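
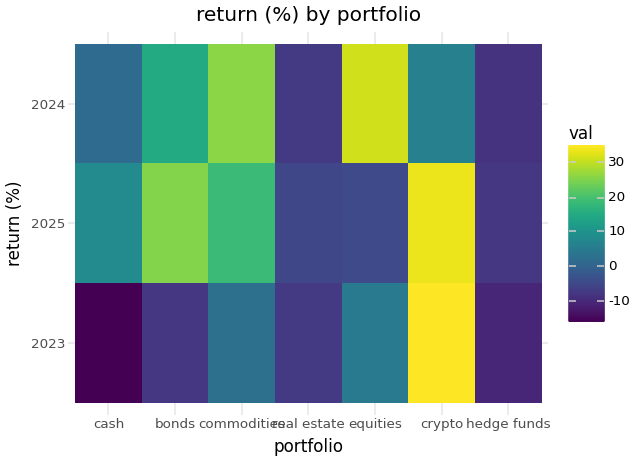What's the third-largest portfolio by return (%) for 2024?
Top 4 for 2024: equities ≈ 30, commodities ≈ 25, bonds ≈ 15, crypto ≈ 5.

bonds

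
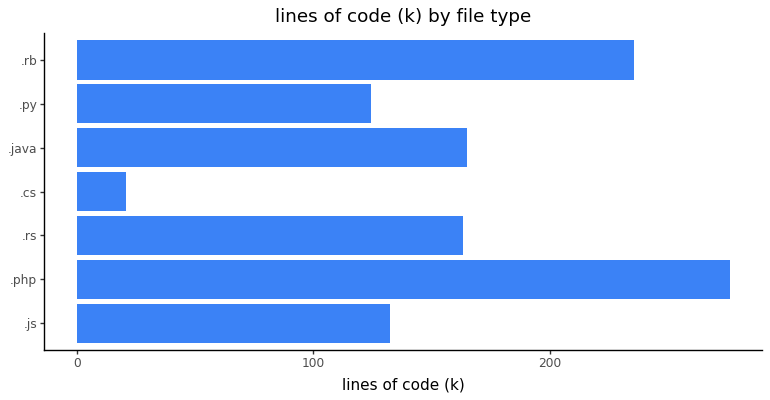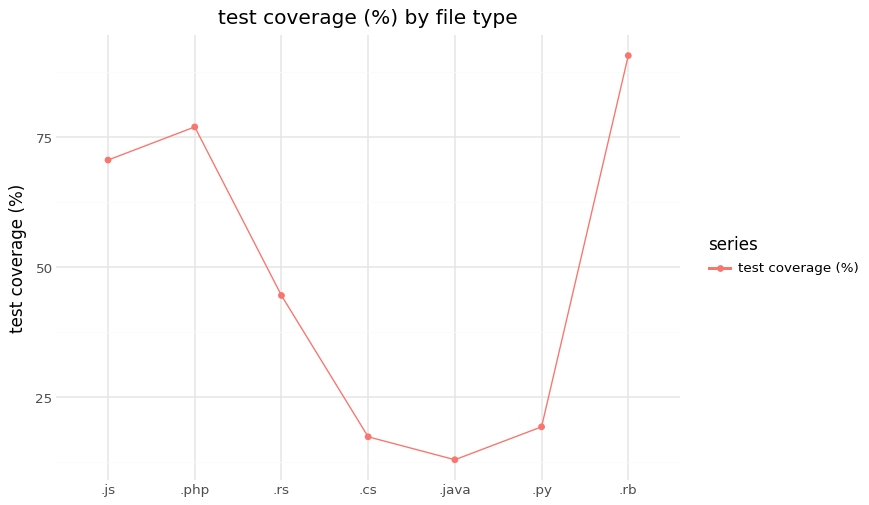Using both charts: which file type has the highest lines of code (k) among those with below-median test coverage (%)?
Chart 2 median test coverage (%) ≈ 40; below-median file types: .cs, .java, .py. Among those, .java has the highest lines of code (k) (≈ 150).

.java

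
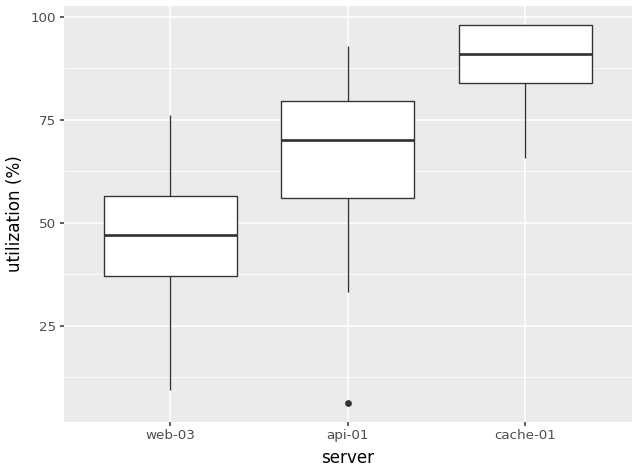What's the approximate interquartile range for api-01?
≈ 25

Q3 ≈ 80, Q1 ≈ 55; IQR ≈ 25.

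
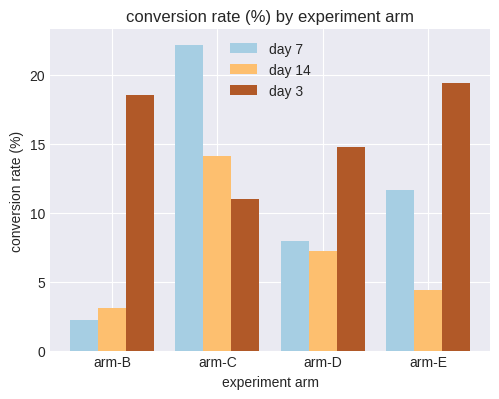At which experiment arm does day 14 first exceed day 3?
arm-C

arm-B: day 14 ≈ 4 vs day 3 ≈ 18 (not yet); arm-C: day 14 ≈ 14 vs day 3 ≈ 12 (first crossover).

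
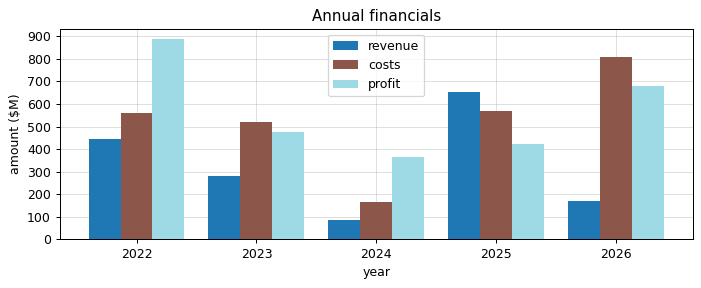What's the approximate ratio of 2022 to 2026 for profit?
≈ 1.29×

2022 ≈ 900, 2026 ≈ 700; 900/700 ≈ 1.29.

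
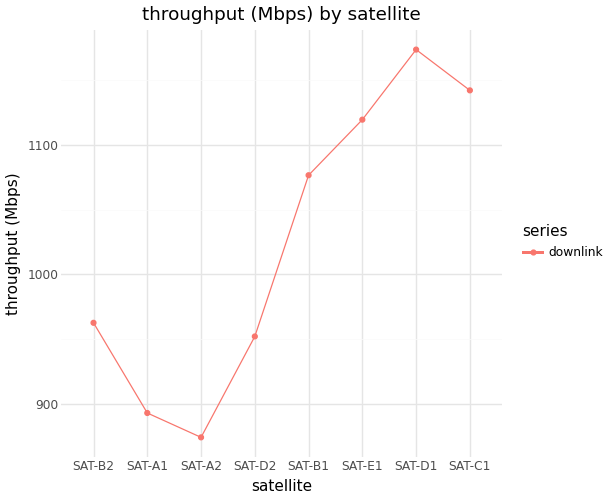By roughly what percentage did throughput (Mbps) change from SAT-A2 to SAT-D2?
SAT-A2 ≈ 875, SAT-D2 ≈ 950; (950 − 875) / 875 ≈ +8.6%.

≈ +8.6%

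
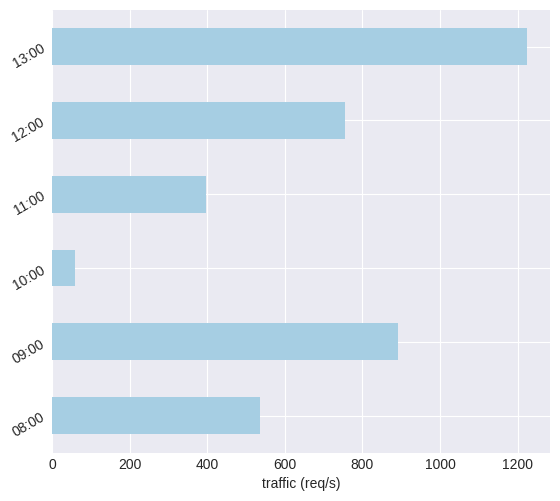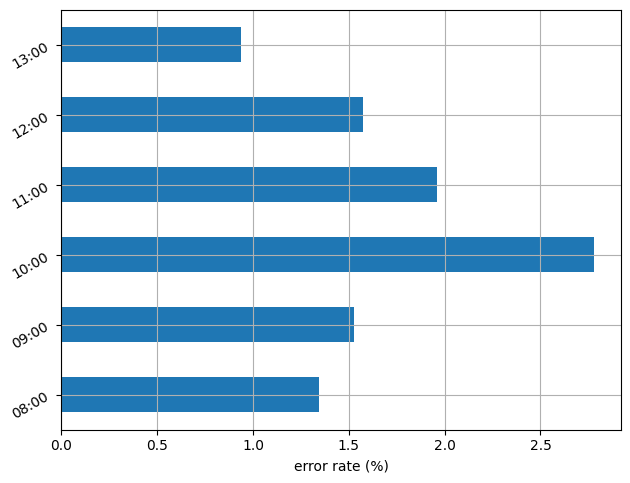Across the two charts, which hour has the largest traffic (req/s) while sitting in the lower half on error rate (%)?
13:00

Chart 2 median error rate (%) ≈ 1.5; below-median hours: 08:00, 09:00, 13:00. Among those, 13:00 has the highest traffic (req/s) (≈ 1200).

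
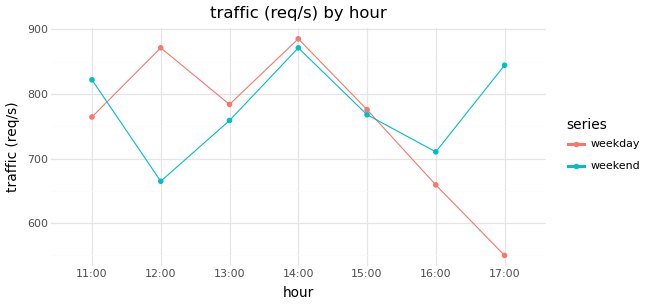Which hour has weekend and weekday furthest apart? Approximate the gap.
17:00, ≈ 300 req/s

17:00: weekend ≈ 850, weekday ≈ 550 → gap ≈ 300. Next-largest (12:00) is only ≈ 200.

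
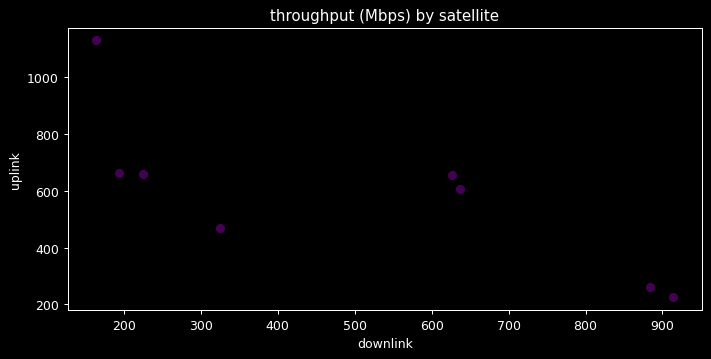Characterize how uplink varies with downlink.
Points are negatively correlated; strong (|r| ≈ 0.8).

negative, strong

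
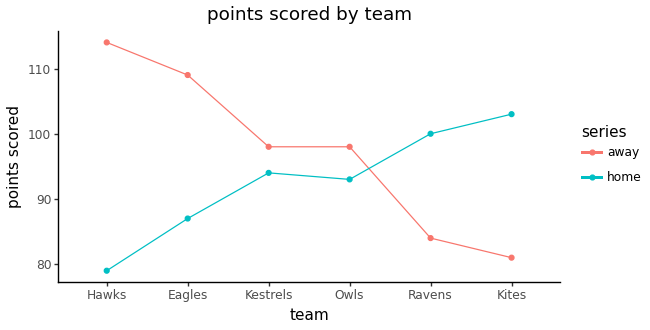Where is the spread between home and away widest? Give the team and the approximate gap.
Hawks: home ≈ 80, away ≈ 115 → gap ≈ 35. Next-largest (Kites) is only ≈ 25.

Hawks, ≈ 35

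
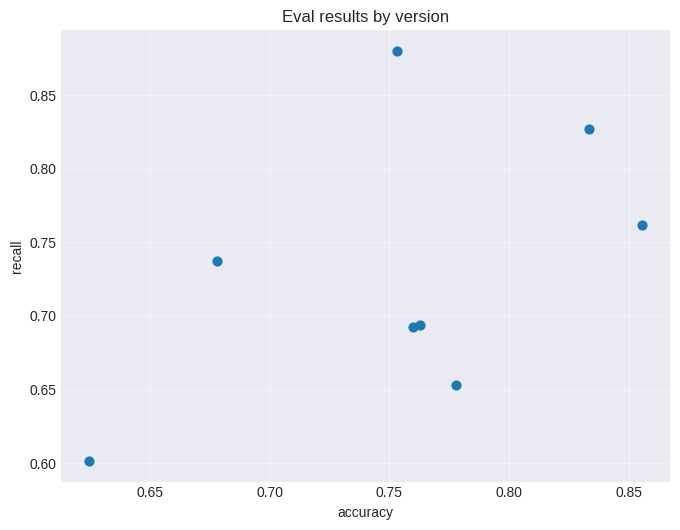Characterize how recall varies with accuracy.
Points are positively correlated; moderate (|r| ≈ 0.5).

positive, moderate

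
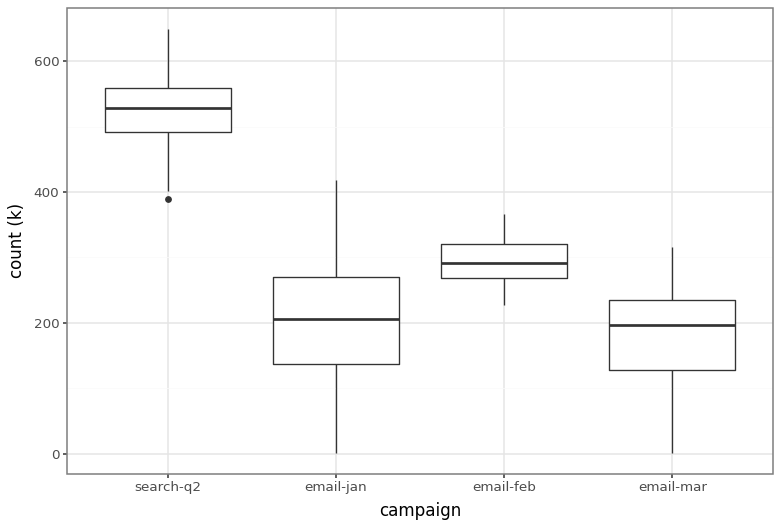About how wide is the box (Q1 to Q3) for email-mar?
Q3 ≈ 250, Q1 ≈ 150; IQR ≈ 100.

≈ 100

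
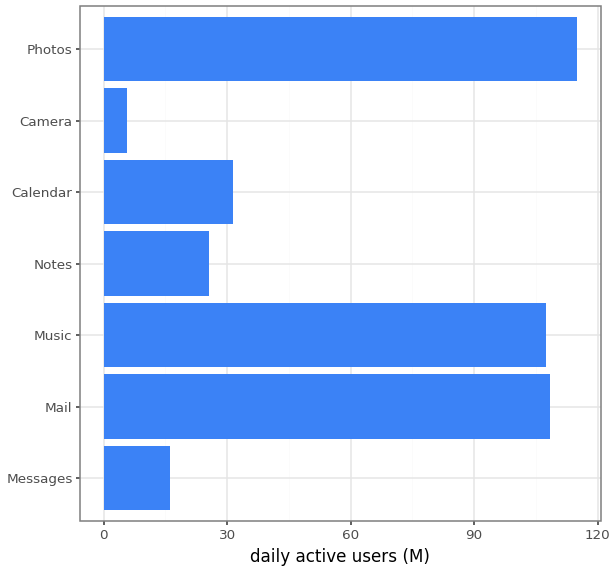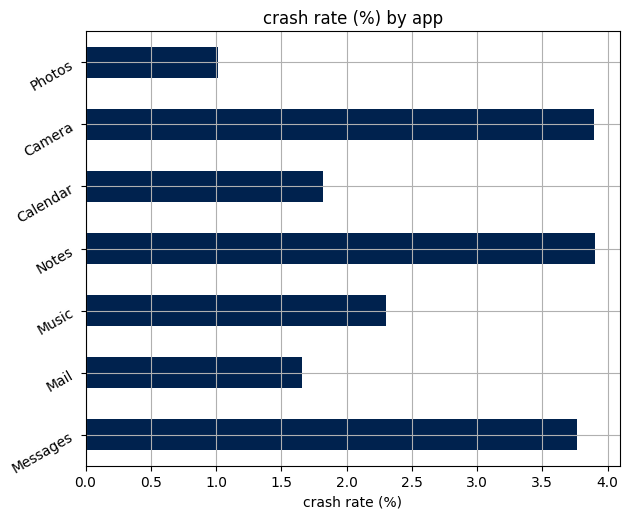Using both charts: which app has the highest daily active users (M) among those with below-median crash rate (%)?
Photos

Chart 2 median crash rate (%) ≈ 2.5; below-median apps: Mail, Calendar, Photos. Among those, Photos has the highest daily active users (M) (≈ 120).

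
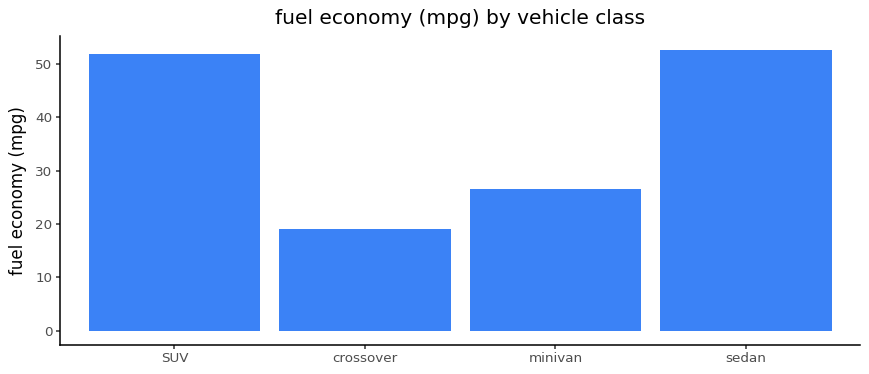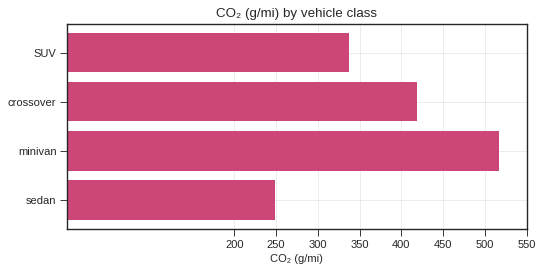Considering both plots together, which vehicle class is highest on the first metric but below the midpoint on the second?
sedan

Chart 2 median CO₂ (g/mi) ≈ 400; below-median vehicle classes: SUV, sedan. Among those, sedan has the highest fuel economy (mpg) (≈ 55).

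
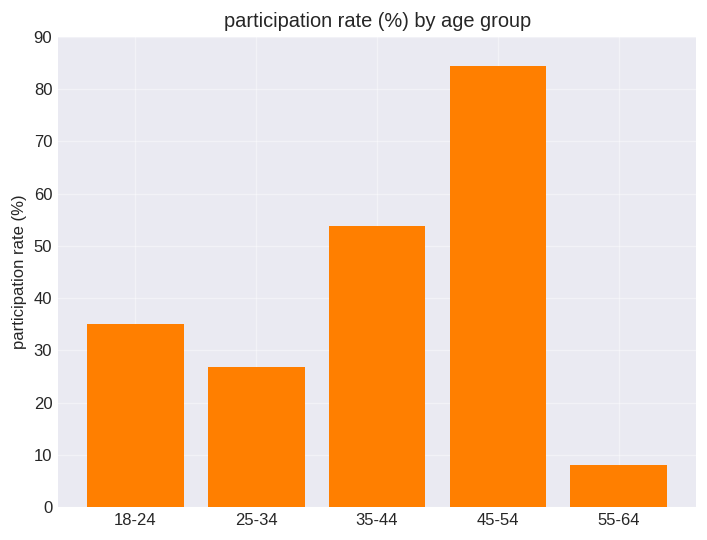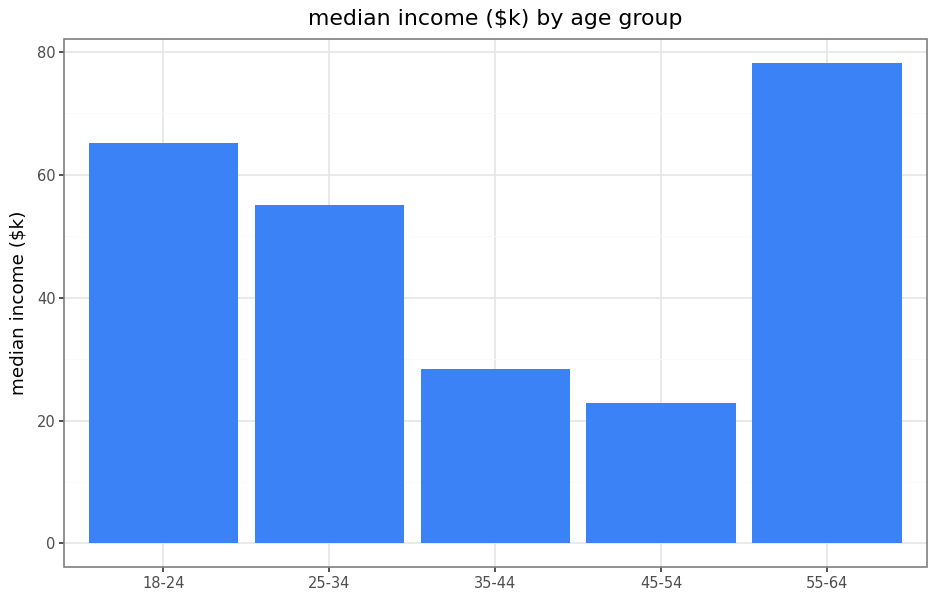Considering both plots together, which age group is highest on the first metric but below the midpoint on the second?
45-54

Chart 2 median median income ($k) ≈ 60; below-median age groups: 35-44, 45-54. Among those, 45-54 has the highest participation rate (%) (≈ 80).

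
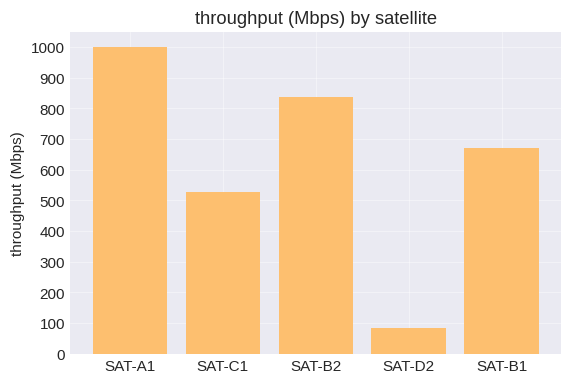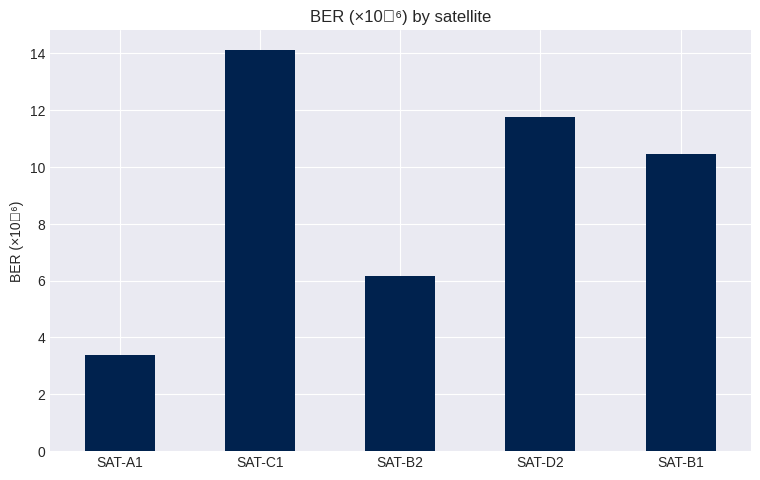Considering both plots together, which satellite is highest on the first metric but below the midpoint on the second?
Chart 2 median BER (×10⁻⁶) ≈ 10; below-median satellites: SAT-A1, SAT-B2. Among those, SAT-A1 has the highest throughput (Mbps) (≈ 1000).

SAT-A1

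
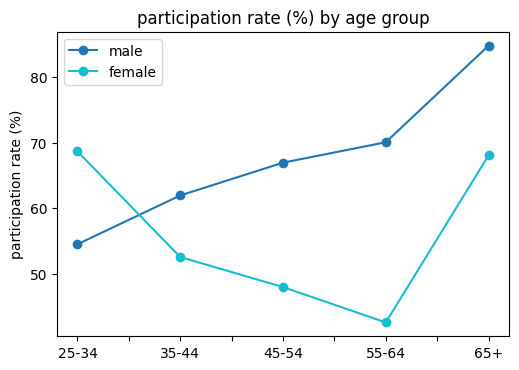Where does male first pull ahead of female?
35-44

25-34: male ≈ 55 vs female ≈ 70 (not yet); 35-44: male ≈ 60 vs female ≈ 55 (first crossover).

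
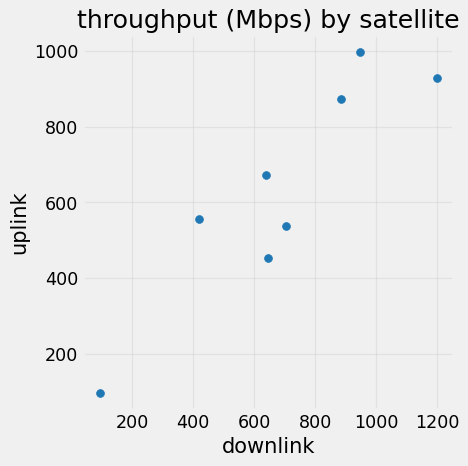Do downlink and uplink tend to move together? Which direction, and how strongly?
Points are positively correlated; strong (|r| ≈ 0.9).

positive, strong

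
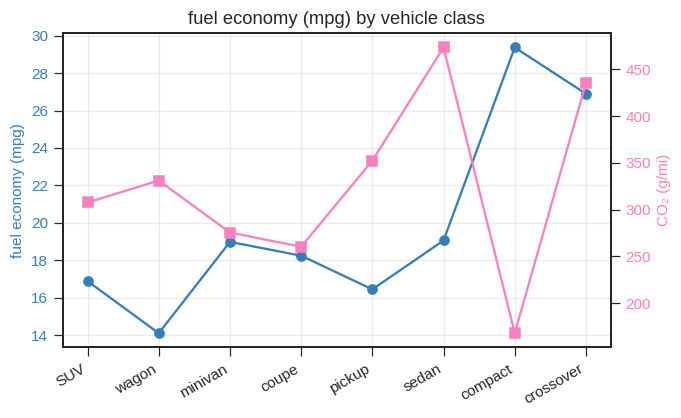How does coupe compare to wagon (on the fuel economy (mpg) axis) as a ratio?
coupe ≈ 18, wagon ≈ 14; 18/14 ≈ 1.29.

≈ 1.29×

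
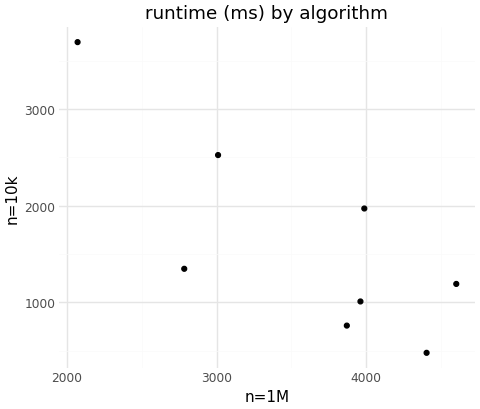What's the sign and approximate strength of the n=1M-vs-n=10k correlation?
Points are negatively correlated; strong (|r| ≈ 0.8).

negative, strong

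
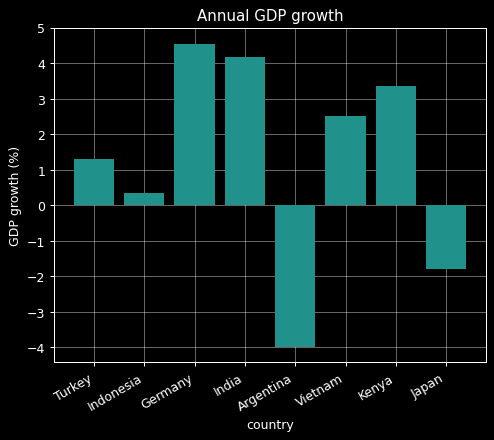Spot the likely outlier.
Argentina ≈ -4; the rest sit between ≈ -2 and ≈ 5.

Argentina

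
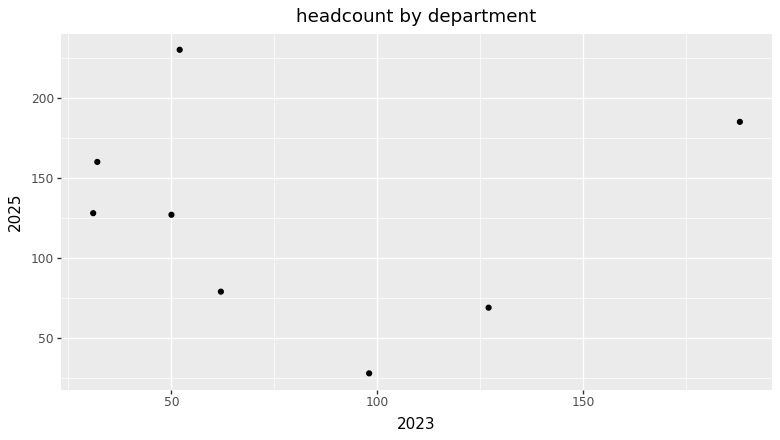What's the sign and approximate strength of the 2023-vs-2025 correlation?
no clear correlation

Points are roughly uncorrelated; weak (|r| ≈ 0.1).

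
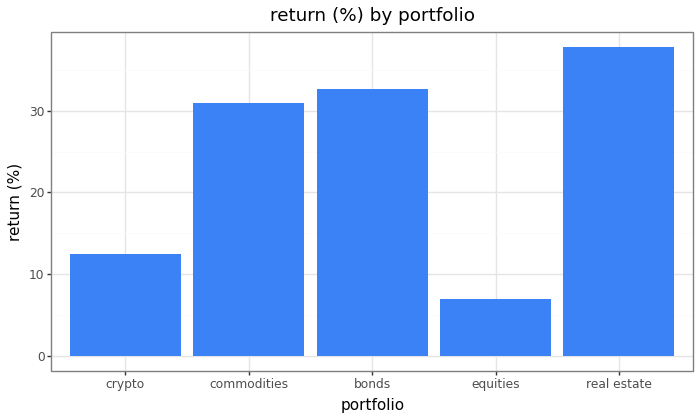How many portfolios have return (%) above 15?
Above 15: commodities, bonds, real estate.

3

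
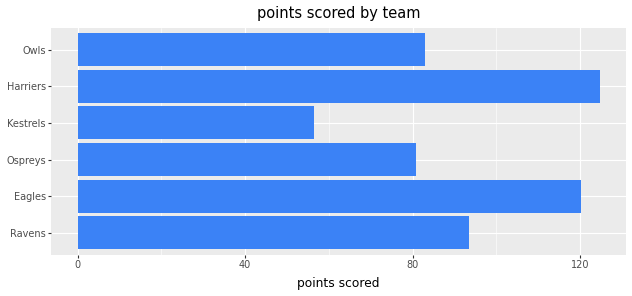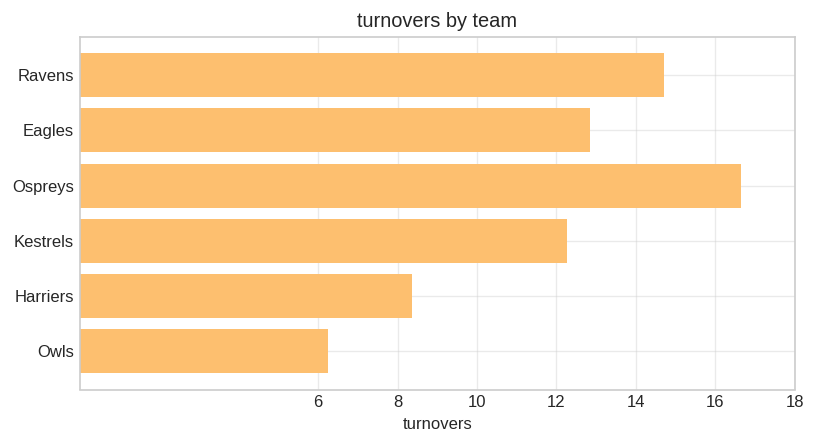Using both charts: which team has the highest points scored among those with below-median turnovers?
Chart 2 median turnovers ≈ 12; below-median teams: Kestrels, Harriers, Owls. Among those, Harriers has the highest points scored (≈ 120).

Harriers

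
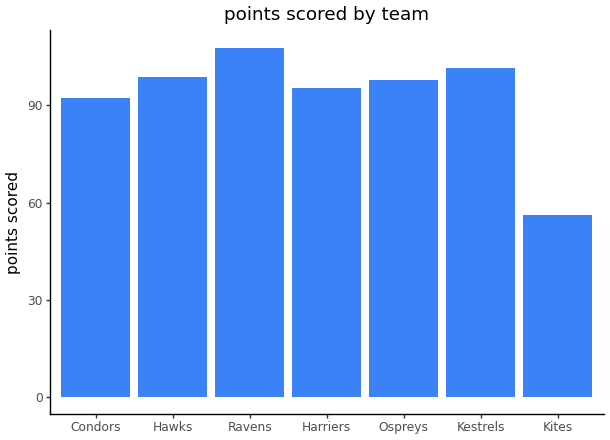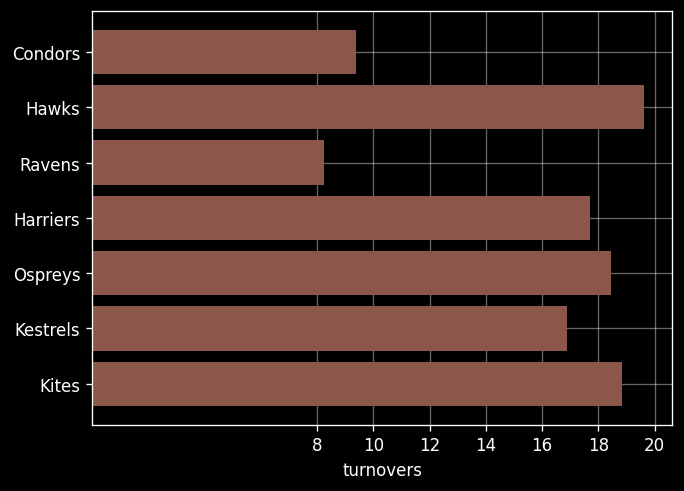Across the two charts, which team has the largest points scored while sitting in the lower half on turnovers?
Chart 2 median turnovers ≈ 18; below-median teams: Condors, Ravens, Kestrels. Among those, Ravens has the highest points scored (≈ 110).

Ravens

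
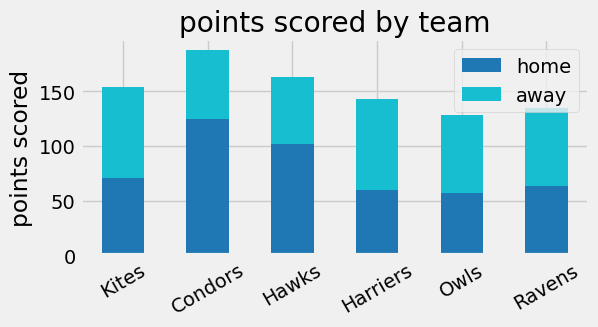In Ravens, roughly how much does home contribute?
home top ≈ 60, bottom ≈ 0; segment ≈ 60.

≈ 60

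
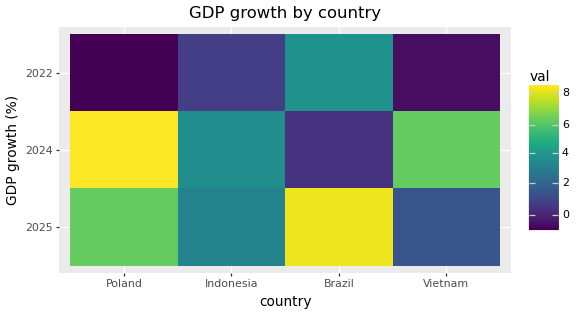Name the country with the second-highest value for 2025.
Poland

Top 3 for 2025: Brazil ≈ 8, Poland ≈ 6, Indonesia ≈ 3.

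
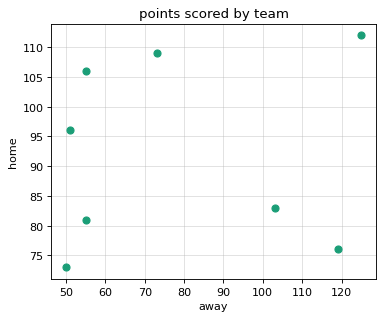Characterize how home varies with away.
no clear correlation

Points are roughly uncorrelated; weak (|r| ≈ 0.1).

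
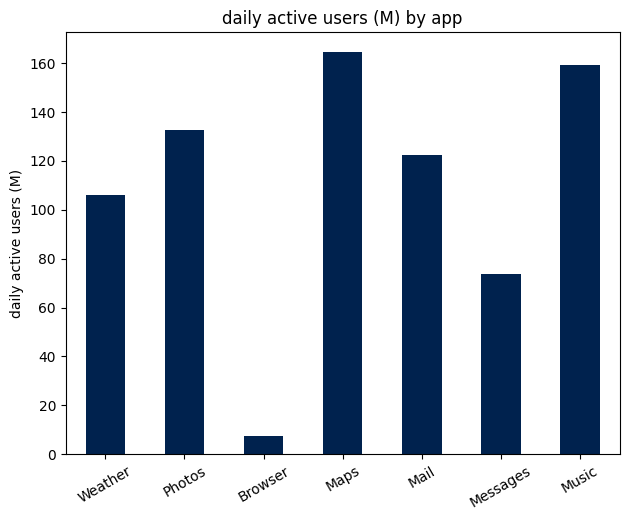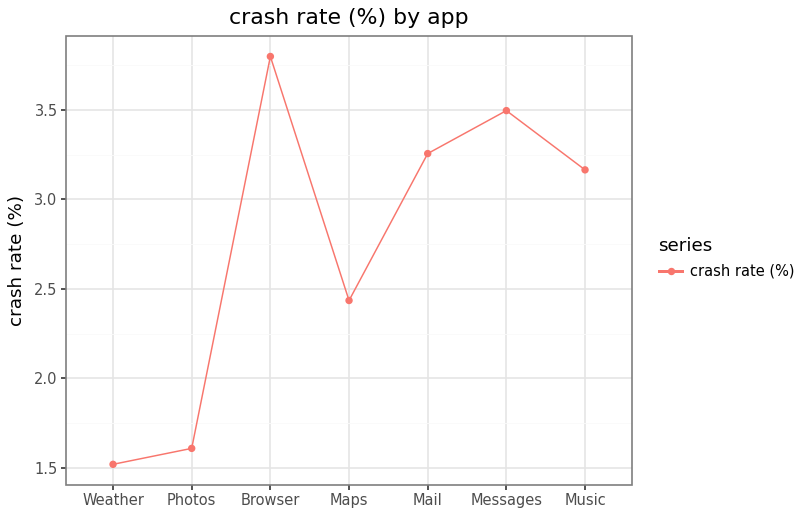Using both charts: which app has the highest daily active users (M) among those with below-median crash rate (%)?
Maps

Chart 2 median crash rate (%) ≈ 3; below-median apps: Weather, Photos, Maps. Among those, Maps has the highest daily active users (M) (≈ 160).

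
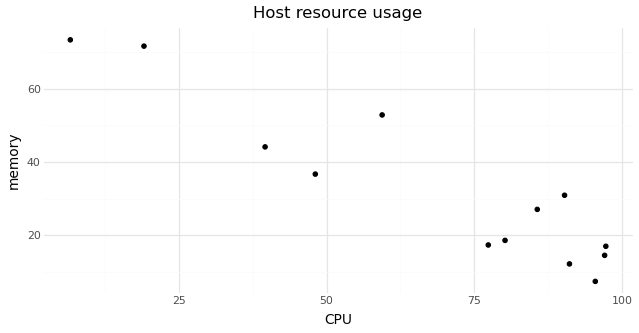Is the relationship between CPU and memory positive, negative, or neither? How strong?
negative, strong

Points are negatively correlated; strong (|r| ≈ 0.9).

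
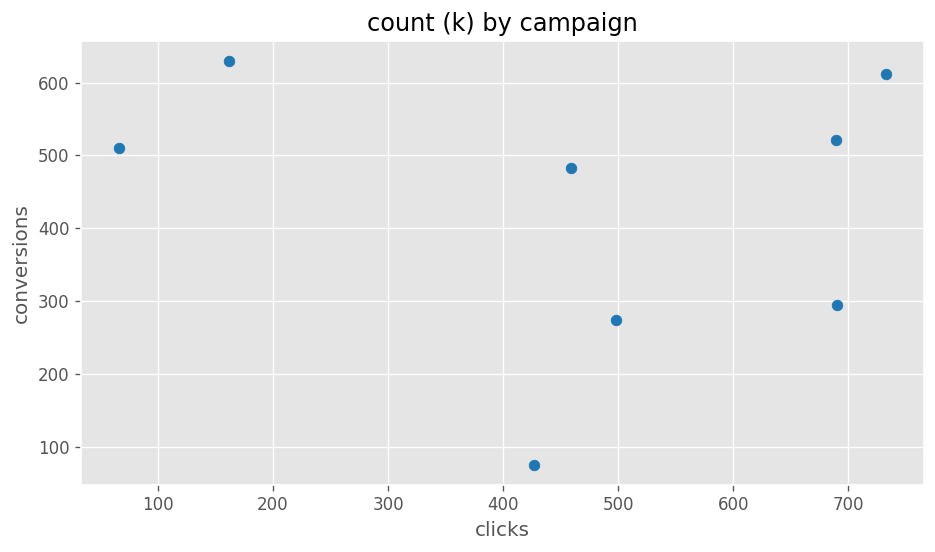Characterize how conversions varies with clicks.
Points are roughly uncorrelated; weak (|r| ≈ 0.1).

no clear correlation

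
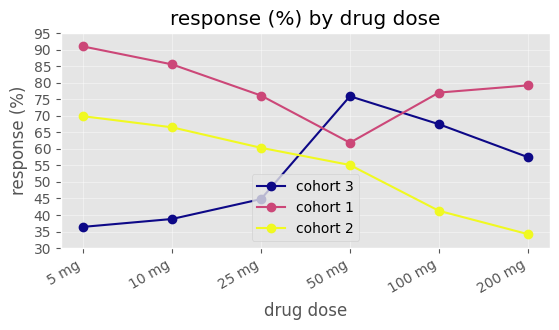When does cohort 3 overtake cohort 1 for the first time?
50 mg

25 mg: cohort 3 ≈ 45 vs cohort 1 ≈ 75 (not yet); 50 mg: cohort 3 ≈ 75 vs cohort 1 ≈ 60 (first crossover).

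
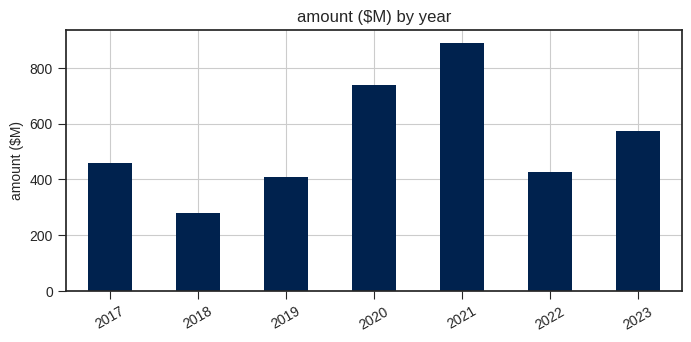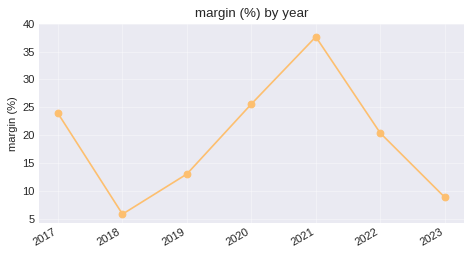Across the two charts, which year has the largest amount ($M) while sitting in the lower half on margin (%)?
2023

Chart 2 median margin (%) ≈ 20; below-median years: 2018, 2019, 2023. Among those, 2023 has the highest amount ($M) (≈ 600).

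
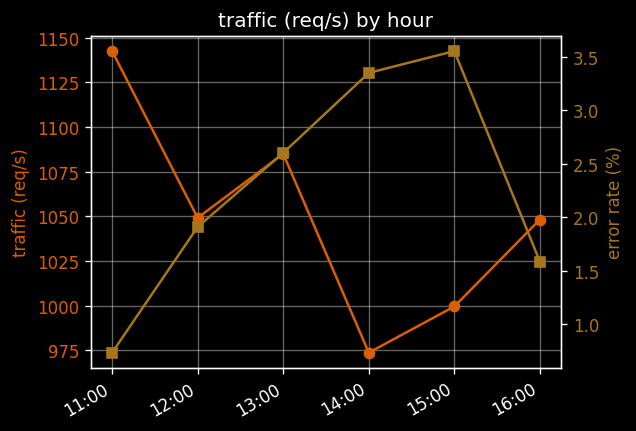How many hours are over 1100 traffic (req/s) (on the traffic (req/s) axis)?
1

Above 1100: 11:00.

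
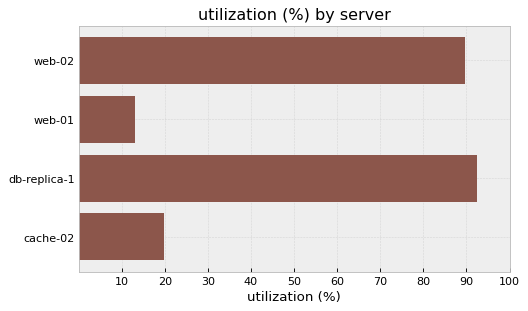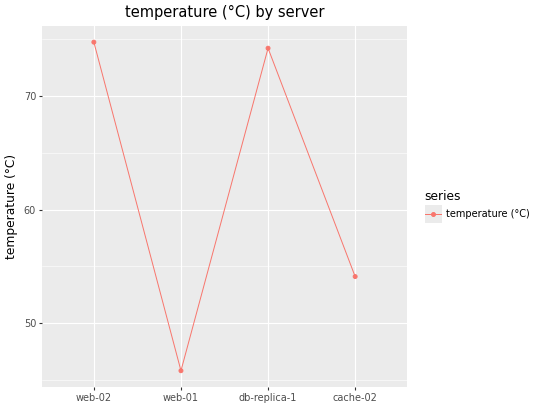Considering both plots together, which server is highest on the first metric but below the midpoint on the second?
Chart 2 median temperature (°C) ≈ 60; below-median servers: web-01, cache-02. Among those, cache-02 has the highest utilization (%) (≈ 20).

cache-02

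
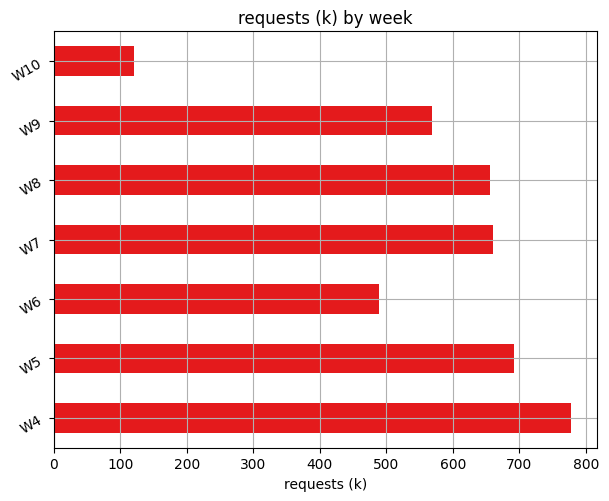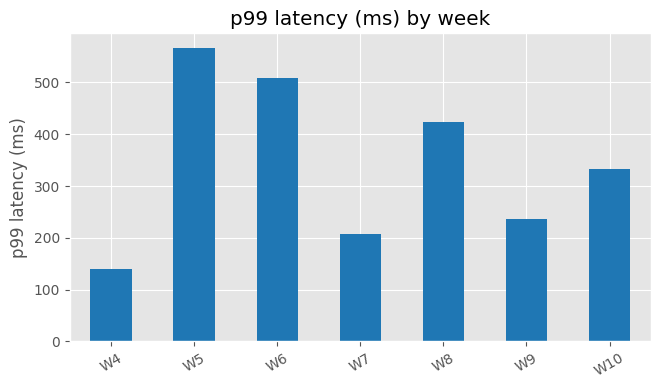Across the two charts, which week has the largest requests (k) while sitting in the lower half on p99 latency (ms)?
W4

Chart 2 median p99 latency (ms) ≈ 300; below-median weeks: W4, W7, W9. Among those, W4 has the highest requests (k) (≈ 800).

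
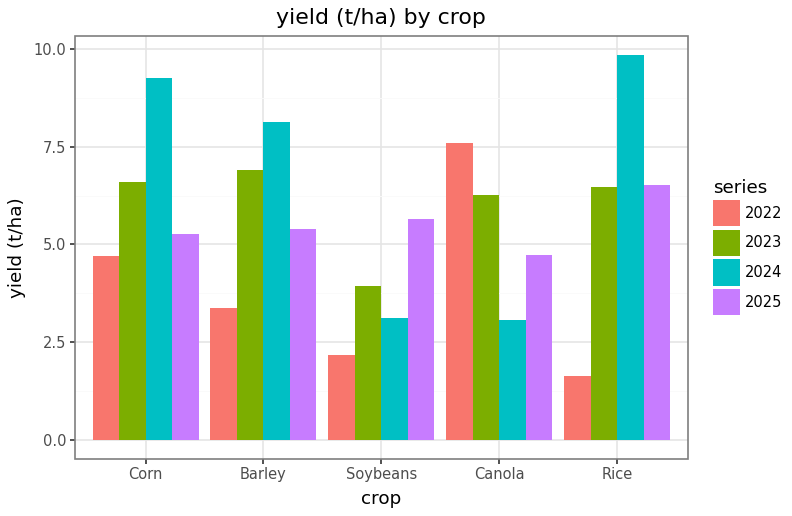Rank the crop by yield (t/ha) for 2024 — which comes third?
Barley

Top 4 for 2024: Rice ≈ 10, Corn ≈ 9, Barley ≈ 8, Soybeans ≈ 3.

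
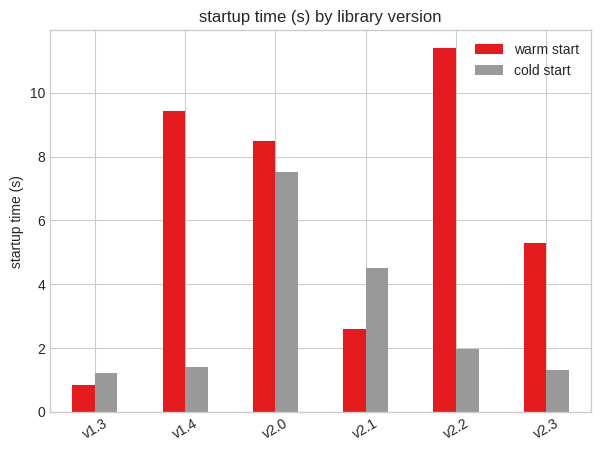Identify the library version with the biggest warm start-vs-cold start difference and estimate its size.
v2.2, ≈ 9 s

v2.2: warm start ≈ 11, cold start ≈ 2 → gap ≈ 9. Next-largest (v1.4) is only ≈ 8.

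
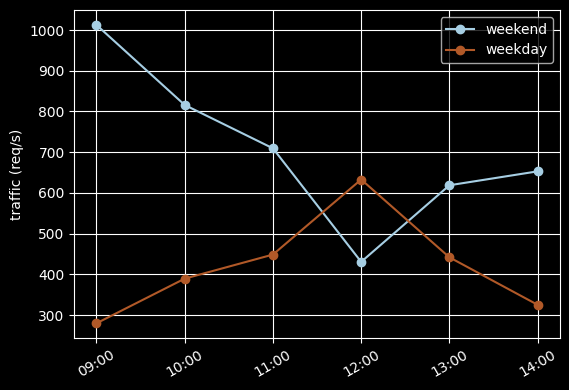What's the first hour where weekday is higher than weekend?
11:00: weekday ≈ 400 vs weekend ≈ 700 (not yet); 12:00: weekday ≈ 600 vs weekend ≈ 400 (first crossover).

12:00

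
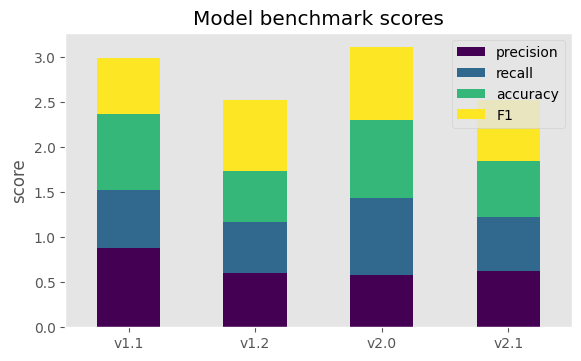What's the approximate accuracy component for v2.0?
accuracy top ≈ 2.5, bottom ≈ 1.5; segment ≈ 1.0.

≈ 1.0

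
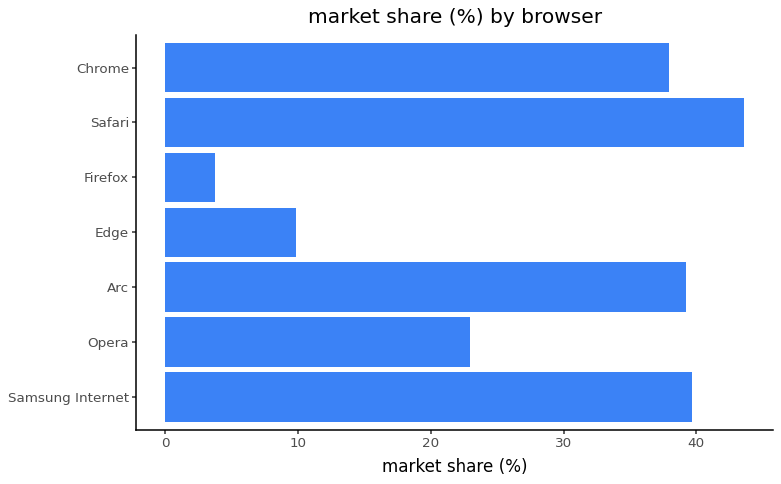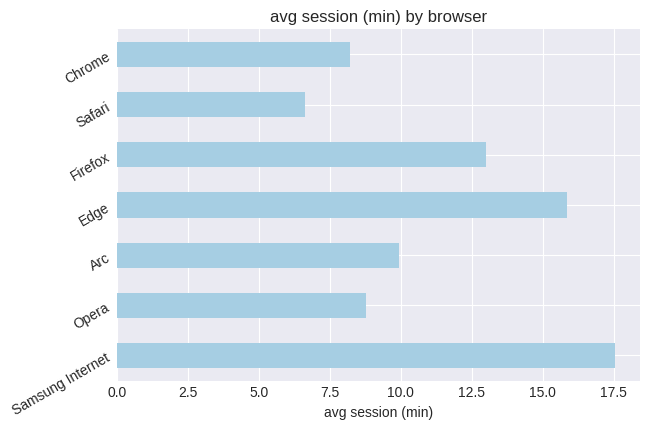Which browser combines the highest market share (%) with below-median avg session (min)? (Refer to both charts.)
Safari

Chart 2 median avg session (min) ≈ 10; below-median browsers: Opera, Safari, Chrome. Among those, Safari has the highest market share (%) (≈ 45).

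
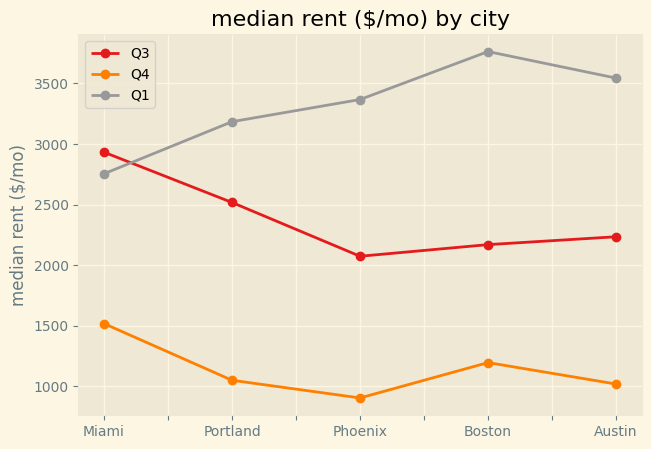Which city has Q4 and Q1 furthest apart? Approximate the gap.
Boston, ≈ 3000 $/mo

Boston: Q4 ≈ 1000, Q1 ≈ 4000 → gap ≈ 3000. Next-largest (Austin) is only ≈ 2500.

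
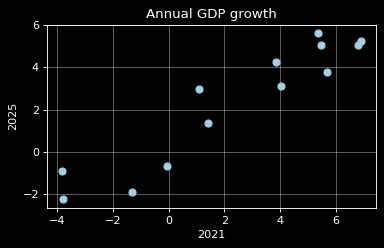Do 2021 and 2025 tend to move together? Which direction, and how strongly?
positive, strong

Points are positively correlated; strong (|r| ≈ 0.9).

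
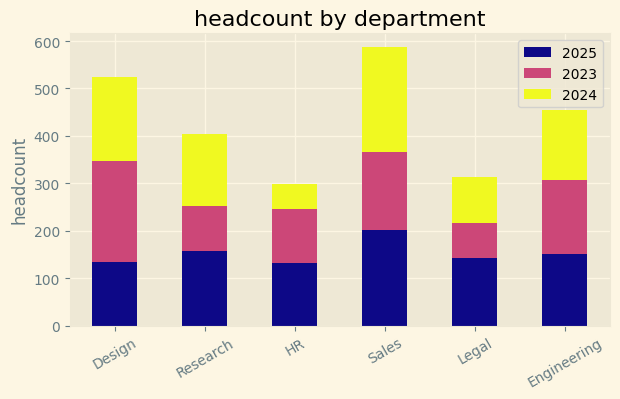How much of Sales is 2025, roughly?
2025 top ≈ 200, bottom ≈ 0; segment ≈ 200.

≈ 200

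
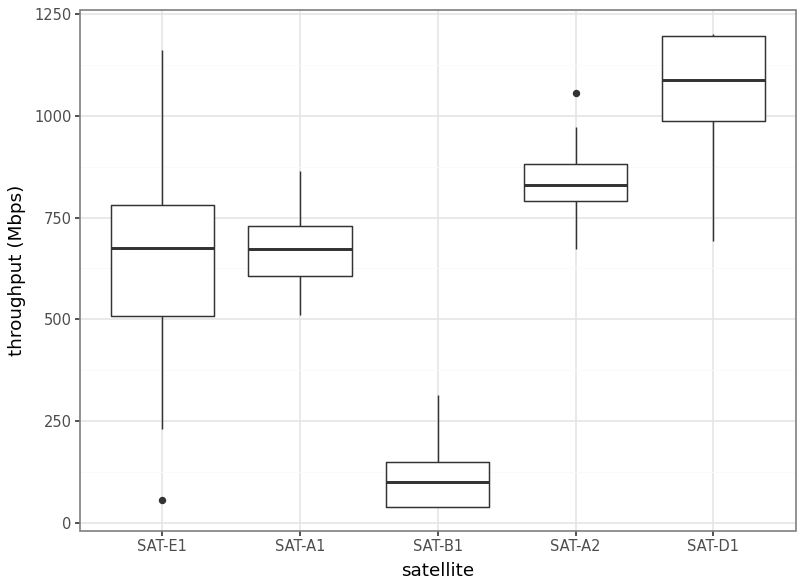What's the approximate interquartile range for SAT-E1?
Q3 ≈ 800, Q1 ≈ 500; IQR ≈ 300.

≈ 300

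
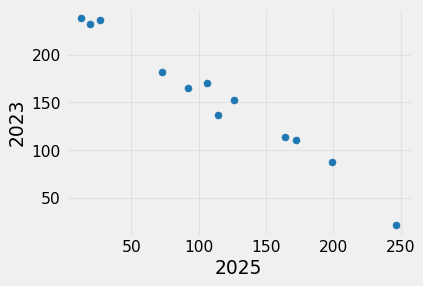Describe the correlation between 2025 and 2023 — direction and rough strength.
negative, strong

Points are negatively correlated; strong (|r| ≈ 1.0).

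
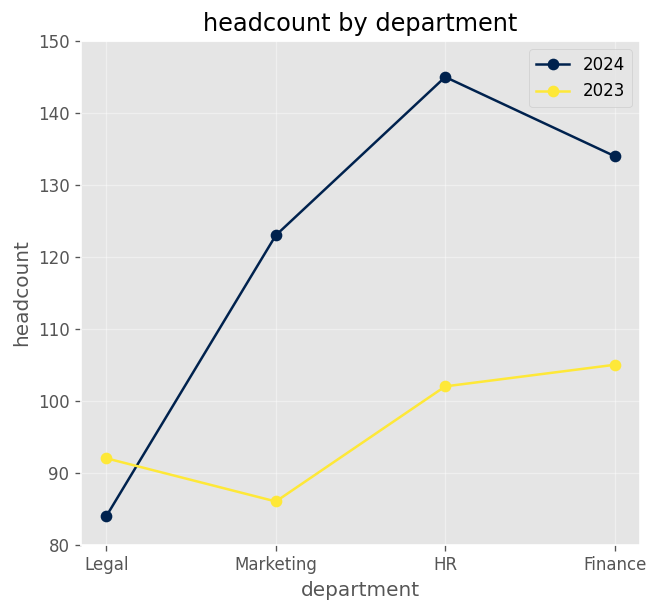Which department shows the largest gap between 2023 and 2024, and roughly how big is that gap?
HR, ≈ 40

HR: 2023 ≈ 100, 2024 ≈ 140 → gap ≈ 40. Next-largest (Marketing) is only ≈ 30.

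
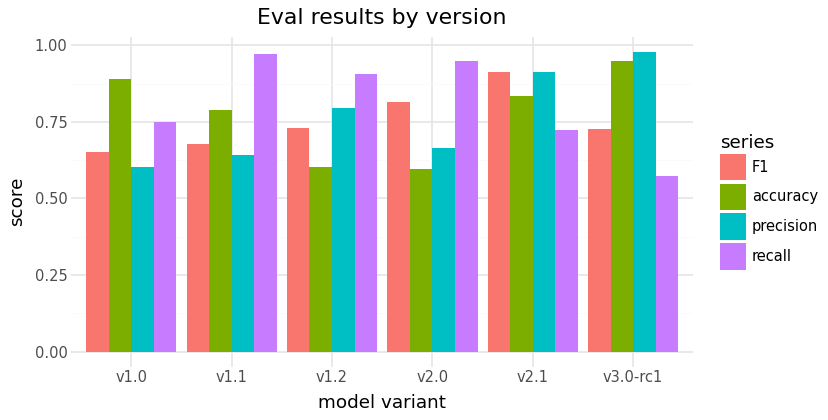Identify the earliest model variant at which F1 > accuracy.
v1.1: F1 ≈ 0.7 vs accuracy ≈ 0.8 (not yet); v1.2: F1 ≈ 0.7 vs accuracy ≈ 0.6 (first crossover).

v1.2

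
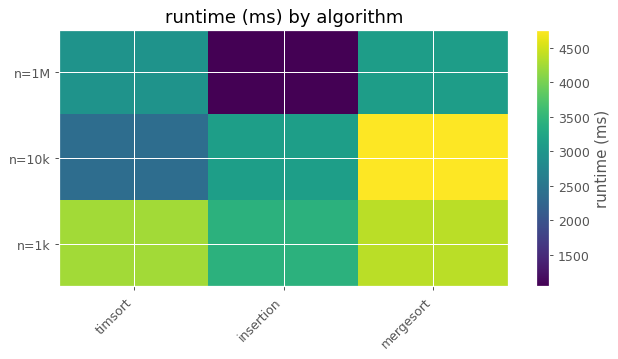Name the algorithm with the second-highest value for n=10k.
Top 3 for n=10k: mergesort ≈ 5000, insertion ≈ 3000, timsort ≈ 2500.

insertion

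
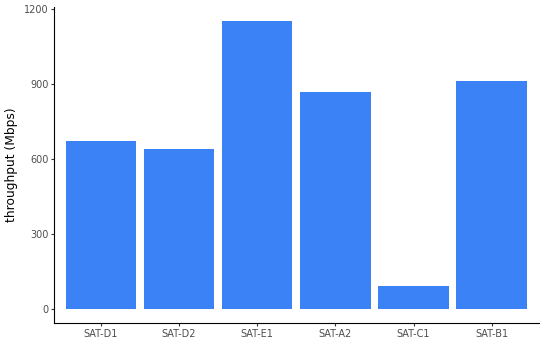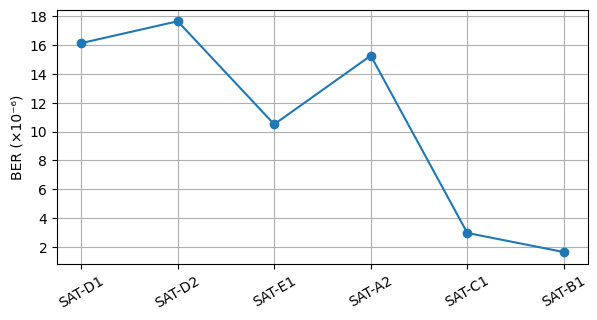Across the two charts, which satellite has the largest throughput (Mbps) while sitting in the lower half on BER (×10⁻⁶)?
SAT-E1

Chart 2 median BER (×10⁻⁶) ≈ 12; below-median satellites: SAT-E1, SAT-C1, SAT-B1. Among those, SAT-E1 has the highest throughput (Mbps) (≈ 1200).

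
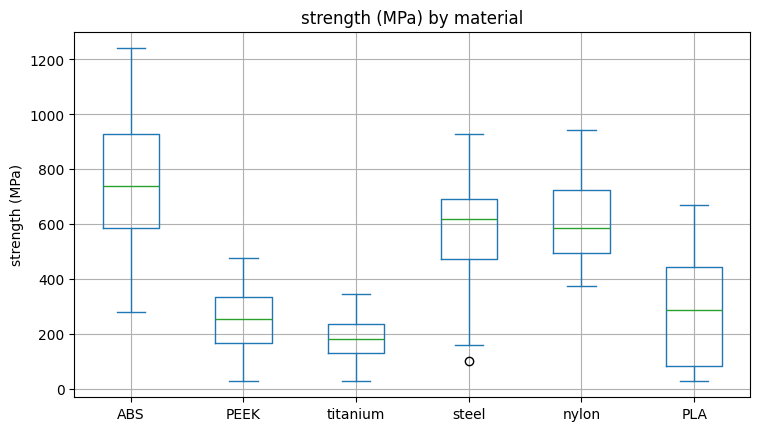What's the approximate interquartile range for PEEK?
Q3 ≈ 350, Q1 ≈ 150; IQR ≈ 200.

≈ 200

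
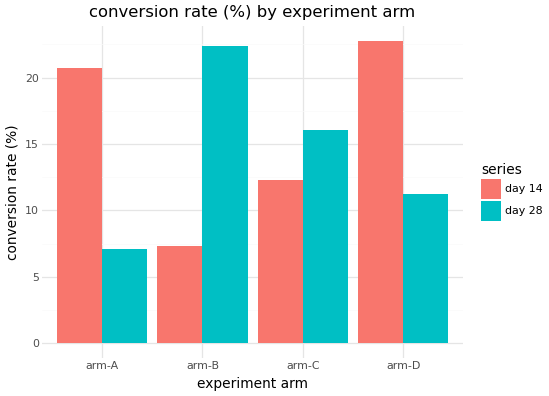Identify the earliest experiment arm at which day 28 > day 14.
arm-B

arm-A: day 28 ≈ 8 vs day 14 ≈ 20 (not yet); arm-B: day 28 ≈ 22 vs day 14 ≈ 8 (first crossover).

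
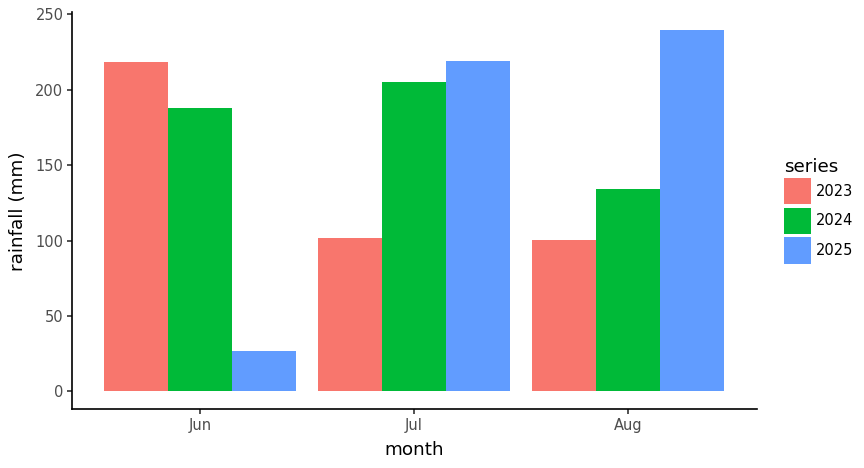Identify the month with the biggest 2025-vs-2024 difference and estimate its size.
Jun: 2025 ≈ 20, 2024 ≈ 180 → gap ≈ 160. Next-largest (Aug) is only ≈ 100.

Jun, ≈ 160 mm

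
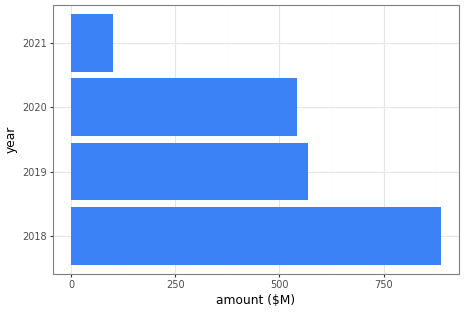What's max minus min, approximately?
Max 2018 ≈ 900, min 2021 ≈ 100; range ≈ 800.

≈ 800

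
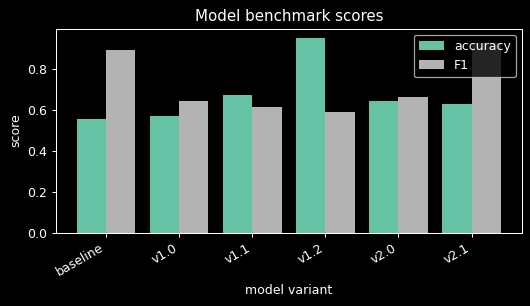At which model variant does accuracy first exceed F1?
v1.0: accuracy ≈ 0.6 vs F1 ≈ 0.6 (not yet); v1.1: accuracy ≈ 0.7 vs F1 ≈ 0.6 (first crossover).

v1.1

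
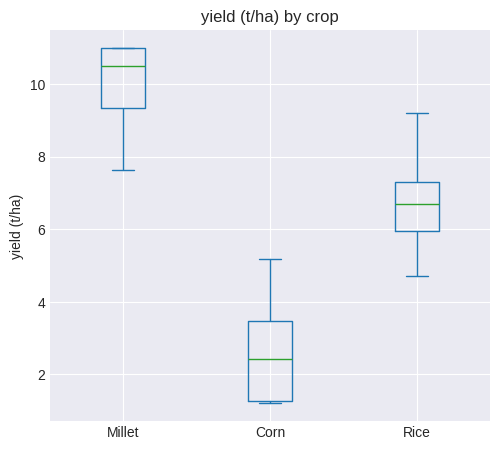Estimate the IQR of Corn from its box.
≈ 2

Q3 ≈ 3, Q1 ≈ 1; IQR ≈ 2.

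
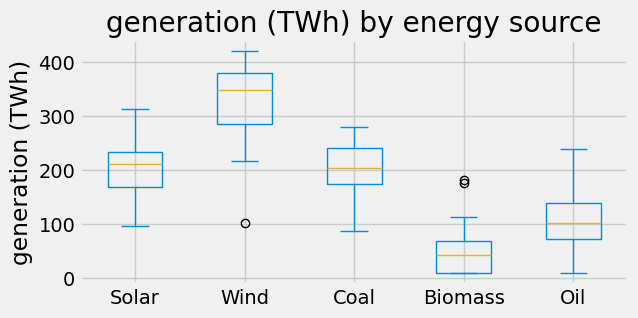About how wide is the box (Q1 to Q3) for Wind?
Q3 ≈ 375, Q1 ≈ 275; IQR ≈ 100.

≈ 100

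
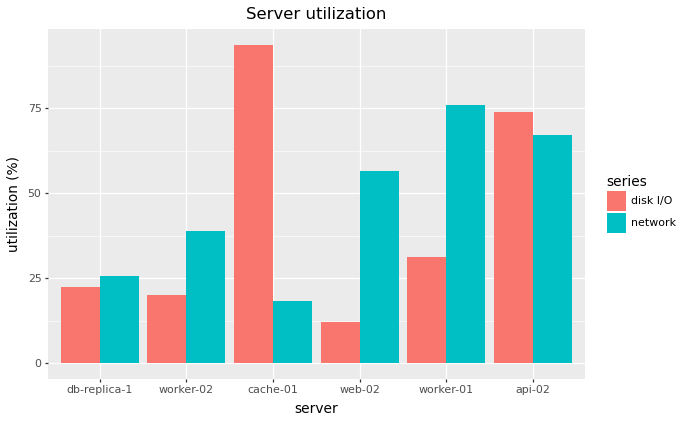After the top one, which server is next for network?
api-02

Top 3 for network: worker-01 ≈ 80, api-02 ≈ 70, web-02 ≈ 60.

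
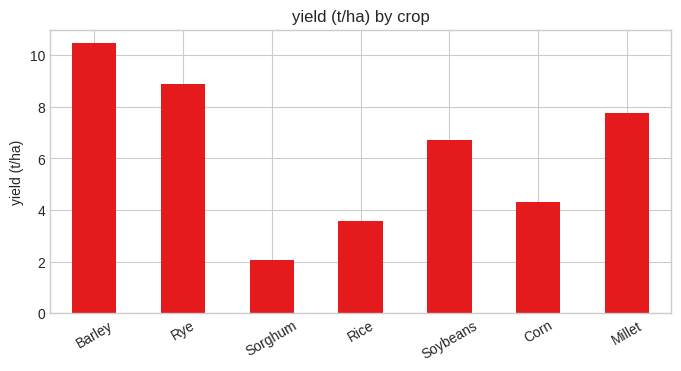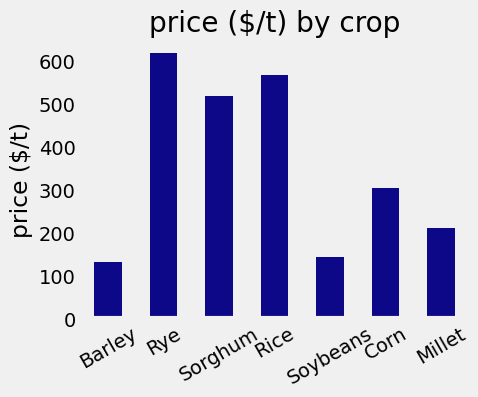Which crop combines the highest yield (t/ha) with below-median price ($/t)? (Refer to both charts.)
Barley

Chart 2 median price ($/t) ≈ 300; below-median crops: Barley, Soybeans, Millet. Among those, Barley has the highest yield (t/ha) (≈ 10).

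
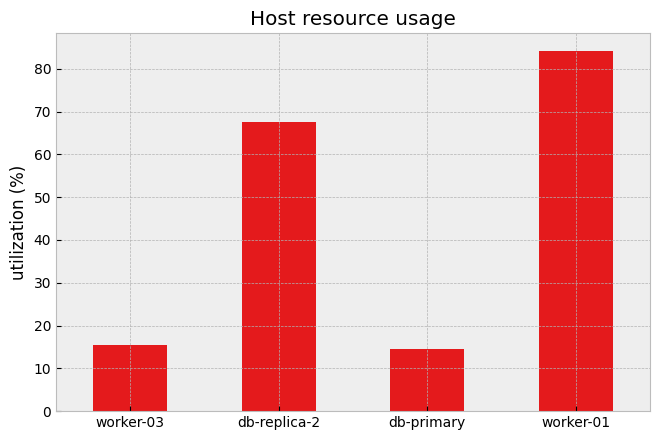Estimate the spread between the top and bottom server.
Max worker-01 ≈ 80, min db-primary ≈ 10; range ≈ 70.

≈ 70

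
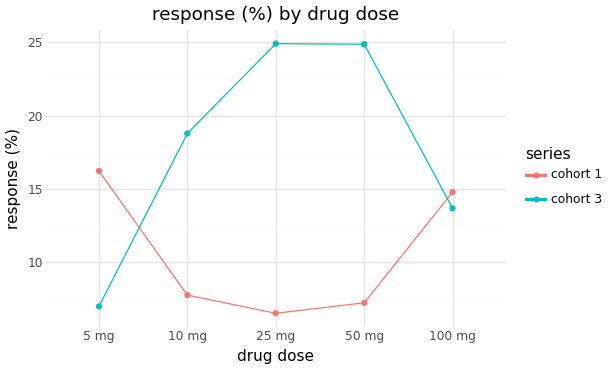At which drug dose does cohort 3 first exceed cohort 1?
10 mg

5 mg: cohort 3 ≈ 6 vs cohort 1 ≈ 16 (not yet); 10 mg: cohort 3 ≈ 18 vs cohort 1 ≈ 8 (first crossover).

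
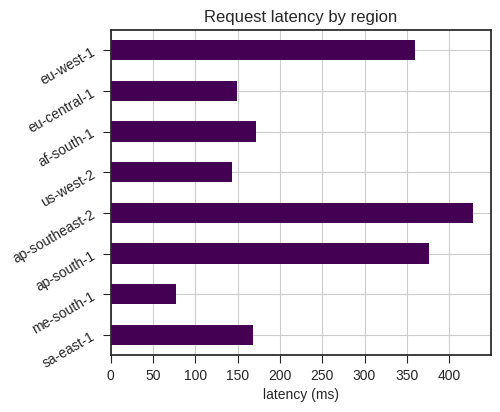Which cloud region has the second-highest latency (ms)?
ap-south-1

Top 3: ap-southeast-2 ≈ 450, ap-south-1 ≈ 400, eu-west-1 ≈ 350.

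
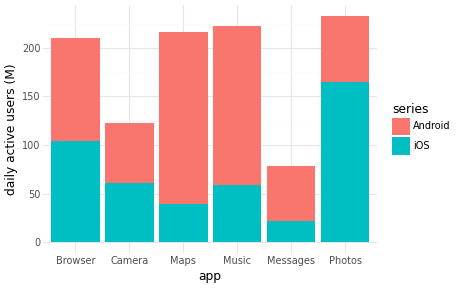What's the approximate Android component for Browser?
Android top ≈ 220, bottom ≈ 100; segment ≈ 120.

≈ 120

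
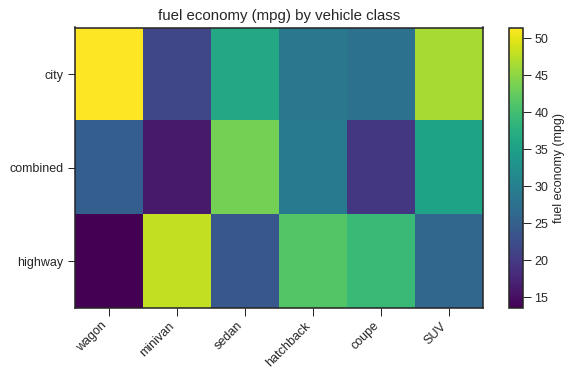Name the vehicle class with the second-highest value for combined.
SUV

Top 3 for combined: sedan ≈ 45, SUV ≈ 35, hatchback ≈ 30.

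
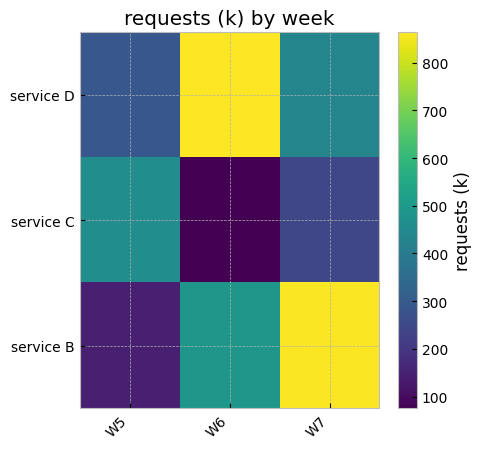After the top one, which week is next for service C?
Top 3 for service C: W5 ≈ 500, W7 ≈ 200, W6 ≈ 100.

W7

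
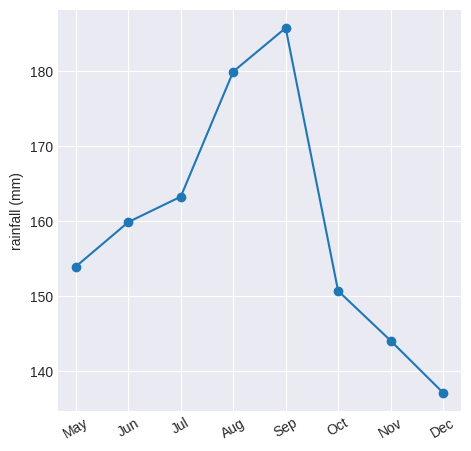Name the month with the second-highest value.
Top 3: Sep ≈ 185, Aug ≈ 180, Jul ≈ 165.

Aug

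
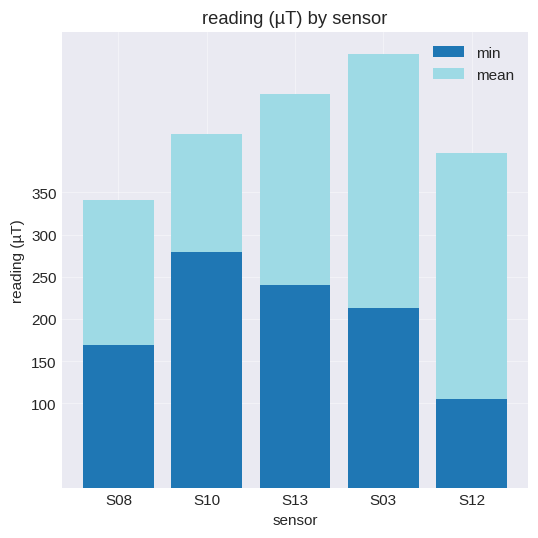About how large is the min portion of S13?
≈ 250

min top ≈ 250, bottom ≈ 0; segment ≈ 250.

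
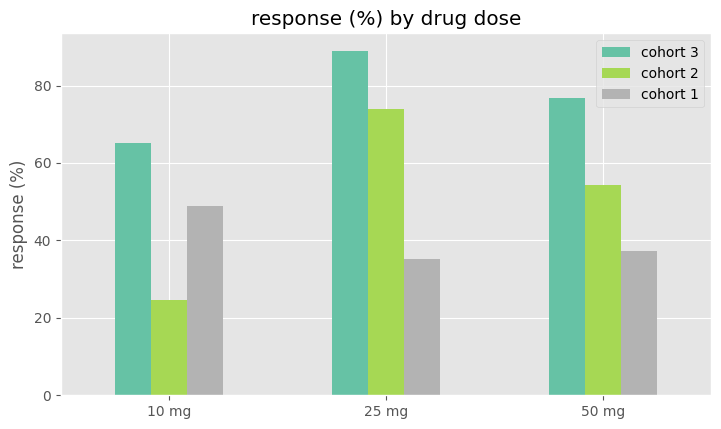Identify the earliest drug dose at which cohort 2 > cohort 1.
10 mg: cohort 2 ≈ 20 vs cohort 1 ≈ 50 (not yet); 25 mg: cohort 2 ≈ 70 vs cohort 1 ≈ 40 (first crossover).

25 mg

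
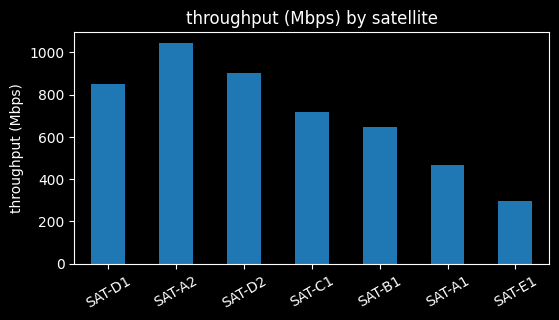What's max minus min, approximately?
Max SAT-A2 ≈ 1000, min SAT-E1 ≈ 300; range ≈ 700.

≈ 700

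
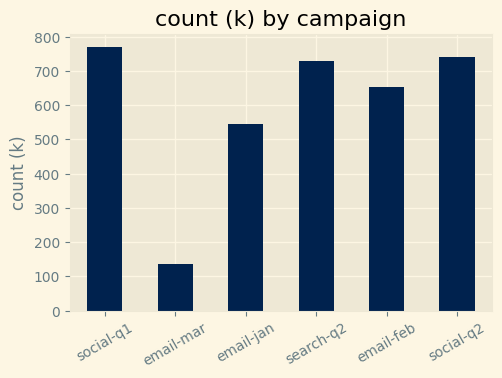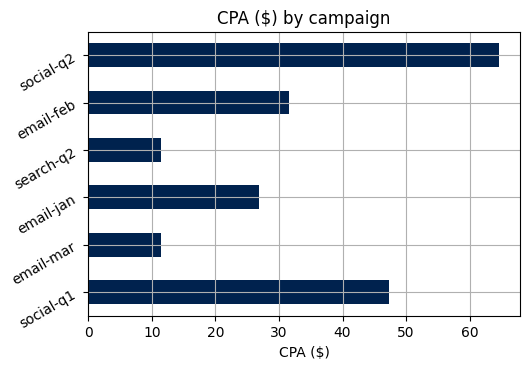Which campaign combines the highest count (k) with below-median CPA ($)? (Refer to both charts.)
Chart 2 median CPA ($) ≈ 30; below-median campaigns: email-mar, email-jan, search-q2. Among those, search-q2 has the highest count (k) (≈ 700).

search-q2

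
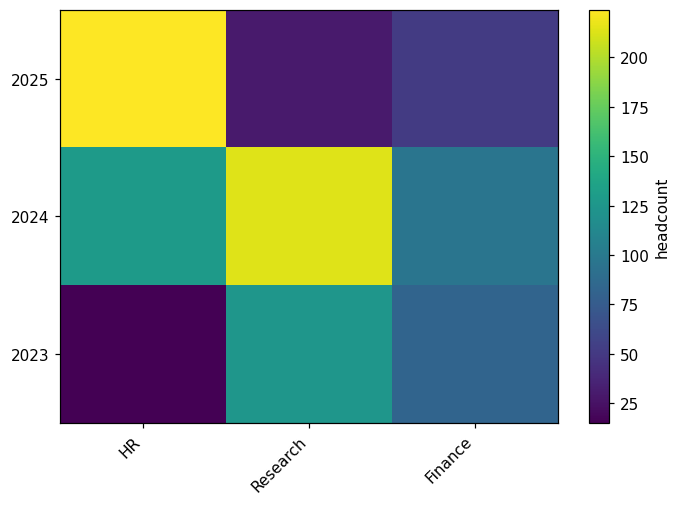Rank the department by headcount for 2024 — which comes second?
HR

Top 3 for 2024: Research ≈ 220, HR ≈ 120, Finance ≈ 100.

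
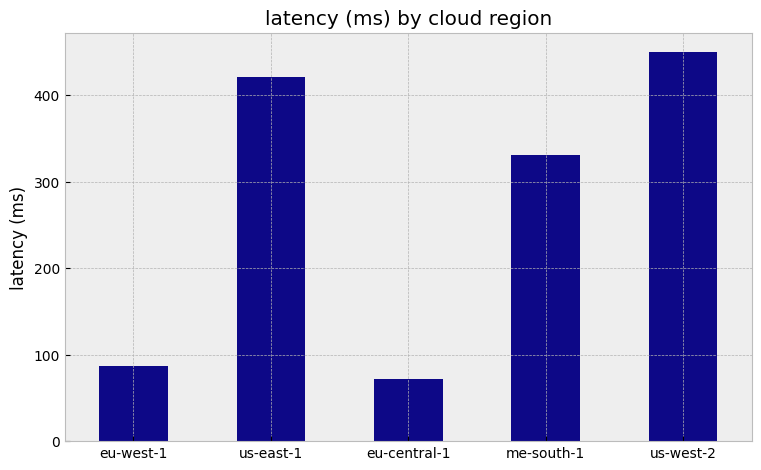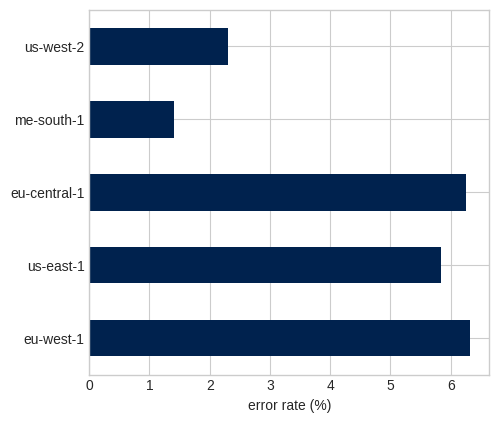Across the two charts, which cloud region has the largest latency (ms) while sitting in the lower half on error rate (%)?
Chart 2 median error rate (%) ≈ 6; below-median cloud regions: me-south-1, us-west-2. Among those, us-west-2 has the highest latency (ms) (≈ 450).

us-west-2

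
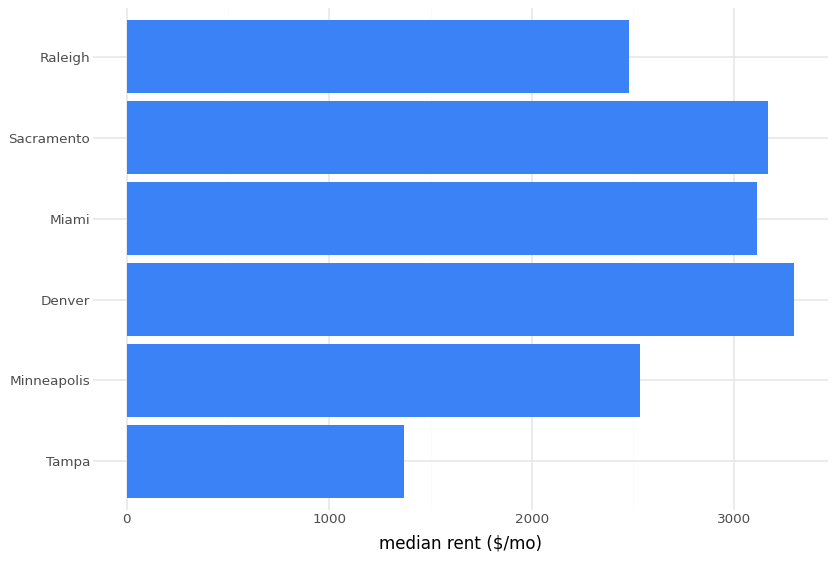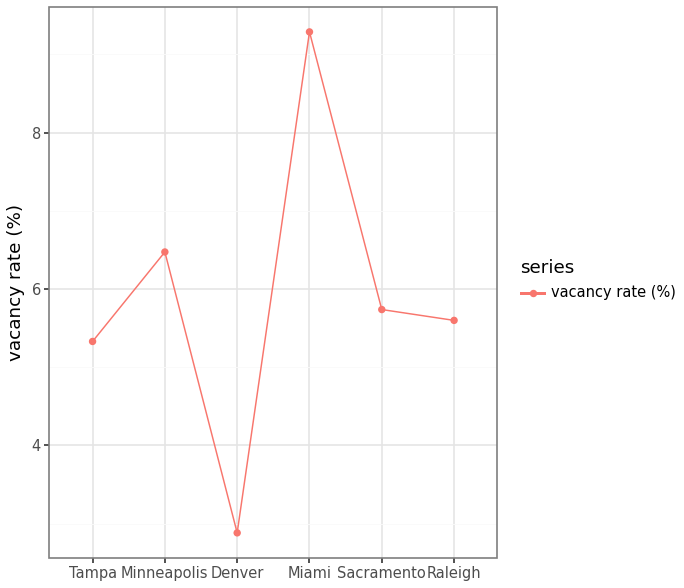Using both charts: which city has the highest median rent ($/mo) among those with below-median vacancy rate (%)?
Chart 2 median vacancy rate (%) ≈ 6; below-median cities: Tampa, Denver, Raleigh. Among those, Denver has the highest median rent ($/mo) (≈ 3500).

Denver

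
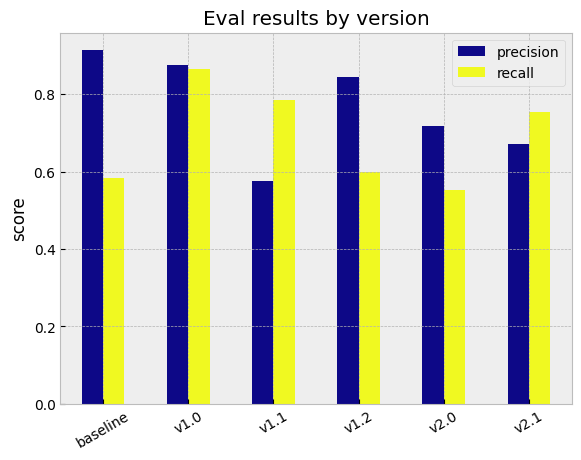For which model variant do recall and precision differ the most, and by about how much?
baseline, ≈ 0.3

baseline: recall ≈ 0.6, precision ≈ 0.9 → gap ≈ 0.3. Next-largest (v1.2) is only ≈ 0.2.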